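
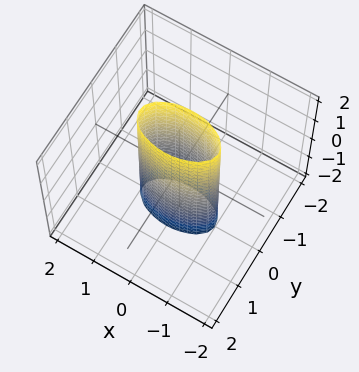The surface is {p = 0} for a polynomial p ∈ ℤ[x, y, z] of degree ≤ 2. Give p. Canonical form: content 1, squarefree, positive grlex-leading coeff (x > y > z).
First, the degree is 2 — constant cross-section along one axis; a quadric.
Then, symmetries: it's symmetric under y → −y, forcing even powers of y; mirror symmetry x ↦ −x ⇒ only even powers of x; mirror symmetry z ↦ −z ⇒ only even powers of z.
Next, checking where it meets the axes: among the integer gridlines, it crosses the x-axis at x ∈ {-1, 1}; the surface avoids every integer z-axis point in the box.
Finally, together with the visible shape, these determine p as stated.

x^2 + 3*y^2 - 1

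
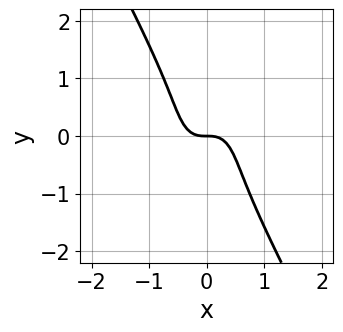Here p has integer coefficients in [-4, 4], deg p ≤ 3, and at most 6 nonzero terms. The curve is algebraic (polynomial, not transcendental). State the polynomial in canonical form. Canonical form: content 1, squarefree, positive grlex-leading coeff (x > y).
3*x^3 + x*y^2 + y^3 + y

(a) The degree is 3 — the shape is more complex than any degree-2 curve.
(b) Checking where it meets the axes: one x-axis crossing is at x = 0; it meets the y-axis at y = 0 (among the integer gridlines).
(c) The integer polynomial consistent with all of this is the stated p.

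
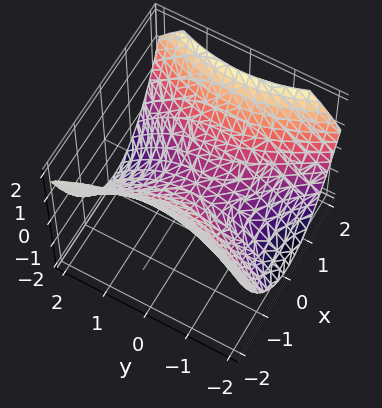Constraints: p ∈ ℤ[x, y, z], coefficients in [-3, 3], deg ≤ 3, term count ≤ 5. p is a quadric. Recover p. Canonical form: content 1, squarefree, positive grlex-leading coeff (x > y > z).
(a) Degree: a saddle surface; a quadric, so deg p = 2.
(b) Symmetries: mirror symmetry y ↦ −y ⇒ only even powers of y; it's symmetric under x → −x, forcing even powers of x.
(c) Observable constraints: one x-axis crossing is at x = 0; it meets the y-axis at y = 0 (among the integer gridlines); it meets the z-axis at z = 0 (among the integer gridlines).
(d) Together with the visible shape, these determine p as stated.

2*x^2 - y^2 - 3*z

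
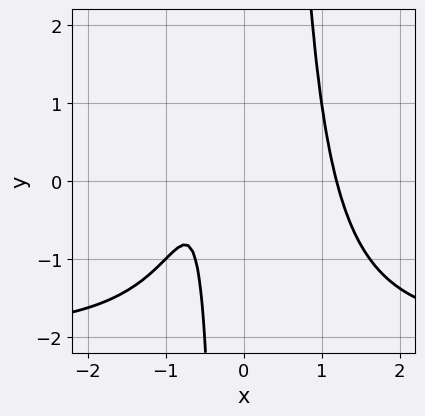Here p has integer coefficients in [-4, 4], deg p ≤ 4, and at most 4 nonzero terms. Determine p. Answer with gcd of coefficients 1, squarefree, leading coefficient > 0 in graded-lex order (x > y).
Degree: a generic line meets the curve in up to 4 points, so deg p = 4.
Reading off the gridlines: no y-intercept at any integer in the box.
Putting this together gives p.

x^3*y + 2*x^3 - 2*x - 1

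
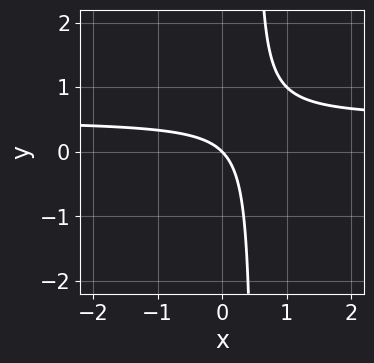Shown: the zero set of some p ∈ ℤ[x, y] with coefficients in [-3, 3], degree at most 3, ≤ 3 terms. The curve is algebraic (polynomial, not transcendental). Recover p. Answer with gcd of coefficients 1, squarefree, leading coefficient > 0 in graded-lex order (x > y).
2*x*y - x - y

1. Degree: a generic line meets the curve in up to 2 points, so deg p = 2.
2. Reading off the gridlines: it crosses the y-axis at the gridline y = 0; it meets the x-axis at x = 0 (among the integer gridlines).
3. Putting this together gives p.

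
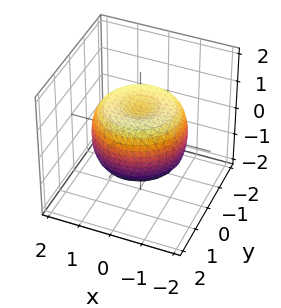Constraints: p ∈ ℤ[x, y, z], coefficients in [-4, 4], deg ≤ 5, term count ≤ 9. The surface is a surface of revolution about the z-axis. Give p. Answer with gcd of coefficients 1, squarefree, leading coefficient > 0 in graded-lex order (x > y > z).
First, the degree is 4 — the shape is more complex than any degree-3 surface.
Next, symmetries: rotational symmetry about the z-axis ⇒ p depends on x, y only through x² + y².
Then, observable constraints: a circular section at z = 0 has radius between 1 and 2.
Finally, solving for integer coefficients yields p as stated.

2*x^4 + 4*x^2*y^2 + 2*y^4 - 3*x^2 - 3*y^2 + 3*z^2 - 2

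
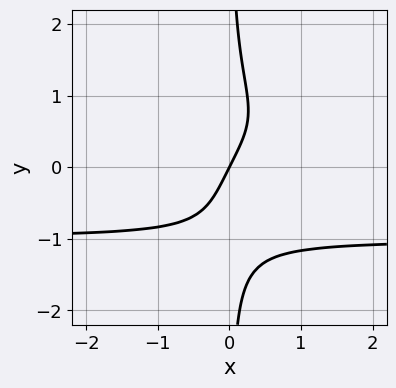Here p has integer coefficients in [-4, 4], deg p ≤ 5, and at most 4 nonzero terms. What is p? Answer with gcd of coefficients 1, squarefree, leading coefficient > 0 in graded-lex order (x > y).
First, the degree is 4 — a generic line meets the curve in up to 4 points.
Then, from the visible intercepts: it meets the x-axis at x = 0 (among the integer gridlines); it crosses the y-axis at the gridline y = 0.
Finally, solving for integer coefficients yields p as stated.

2*x*y^3 + 2*x - y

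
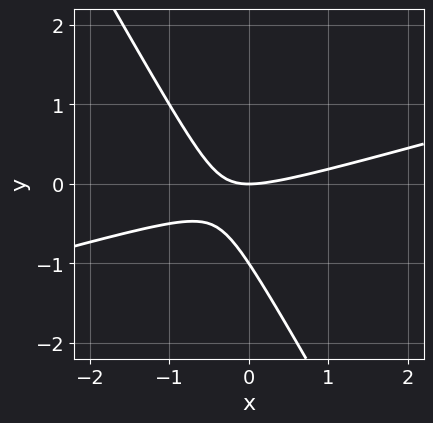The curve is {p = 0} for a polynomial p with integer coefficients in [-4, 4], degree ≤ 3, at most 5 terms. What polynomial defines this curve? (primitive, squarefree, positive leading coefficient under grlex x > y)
x^2 - 3*x*y - 2*y^2 - 2*y

Degree: no degree-1 curve has this shape, so deg p = 2.
Checking where it meets the axes: it meets the x-axis at x = 0 (among the integer gridlines); the y-axis gridline crossings are at y ∈ {-1, 0}.
The integer polynomial consistent with all of this is the stated p.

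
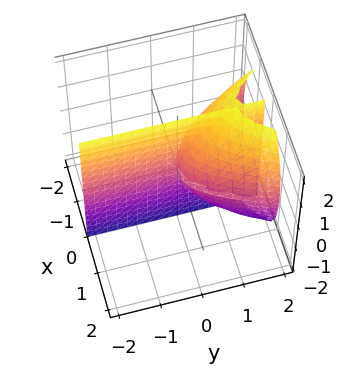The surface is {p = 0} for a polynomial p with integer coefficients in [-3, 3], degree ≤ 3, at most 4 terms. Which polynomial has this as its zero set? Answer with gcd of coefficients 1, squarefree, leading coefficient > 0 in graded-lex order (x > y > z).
(a) I count 2 distinct pieces. They look like related sheets of one shape, so recover p as a whole.
(b) Degree: the shape is more complex than any degree-2 surface, so deg p = 3.
(c) From the visible intercepts: one x-axis crossing is at x = 0; the visible y-axis segment lies entirely on the surface; the visible z-axis segment lies entirely on the surface.
(d) These observations pin down the coefficients.

3*x^3 + x*z^2 - 3*x*y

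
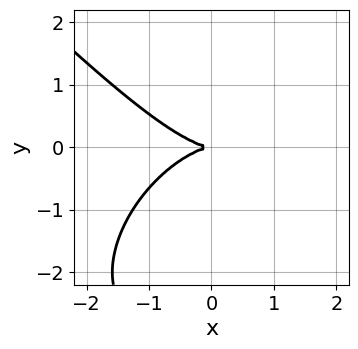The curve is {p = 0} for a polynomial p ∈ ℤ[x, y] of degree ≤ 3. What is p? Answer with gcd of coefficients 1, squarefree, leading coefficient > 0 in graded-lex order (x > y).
Degree: no degree-2 curve has this shape, so deg p = 3.
Reading off the gridlines: it crosses the y-axis at the gridline y = 0; one x-axis crossing is at x = 0.
Together with the visible shape, these determine p as stated.

x^3 + y^3 + 3*y^2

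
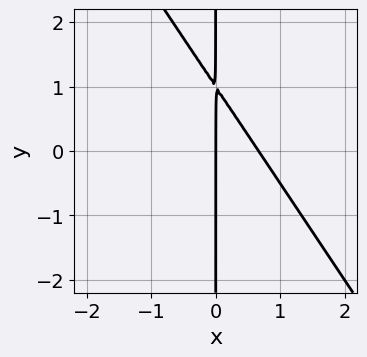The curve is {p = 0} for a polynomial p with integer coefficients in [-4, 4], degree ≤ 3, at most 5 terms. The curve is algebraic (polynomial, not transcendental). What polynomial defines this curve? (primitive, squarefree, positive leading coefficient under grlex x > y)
3*x^2 + 2*x*y - 2*x

The degree is 2 — the shape is more complex than any degree-1 curve.
From the visible intercepts: it crosses the x-axis at the gridline x = 0; every point of the y-axis in the box is on the curve.
The integer polynomial consistent with all of this is the stated p.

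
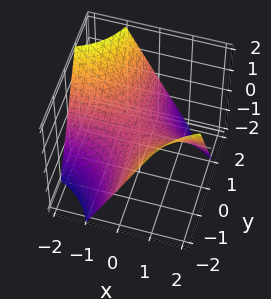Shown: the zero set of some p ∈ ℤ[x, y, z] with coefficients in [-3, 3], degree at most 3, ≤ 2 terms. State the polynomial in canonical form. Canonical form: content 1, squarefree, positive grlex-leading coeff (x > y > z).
1. deg p = 2.
2. From the visible intercepts: every point of the x-axis in the box is on the surface; one z-axis crossing is at z = 0.
3. These observations pin down the coefficients.

x*y + z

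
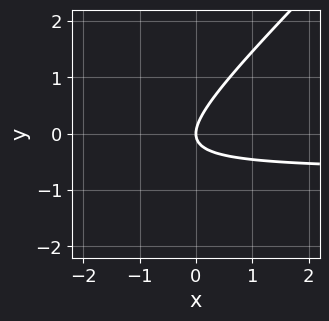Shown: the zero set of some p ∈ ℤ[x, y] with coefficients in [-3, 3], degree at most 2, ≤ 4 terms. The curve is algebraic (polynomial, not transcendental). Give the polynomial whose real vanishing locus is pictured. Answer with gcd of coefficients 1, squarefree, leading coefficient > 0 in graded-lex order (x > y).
3*x*y - 3*y^2 + 2*x

First, the degree is 2 — the shape is more complex than any degree-1 curve.
Then, reading off the gridlines: it meets the y-axis at y = 0 (among the integer gridlines); it meets the x-axis at x = 0 (among the integer gridlines).
Finally, these observations pin down the coefficients.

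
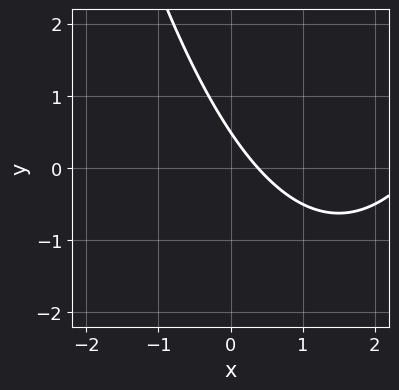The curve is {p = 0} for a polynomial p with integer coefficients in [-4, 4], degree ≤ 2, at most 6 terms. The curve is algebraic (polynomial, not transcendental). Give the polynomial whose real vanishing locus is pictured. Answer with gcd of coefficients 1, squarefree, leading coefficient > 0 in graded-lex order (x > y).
x^2 - 3*x - 2*y + 1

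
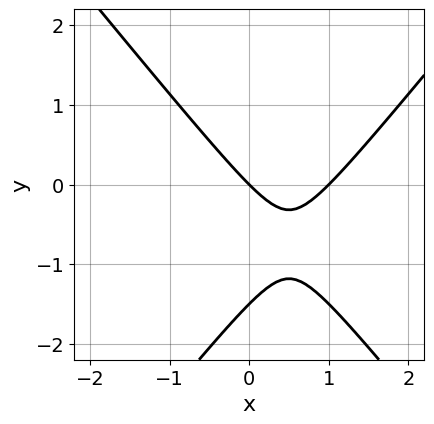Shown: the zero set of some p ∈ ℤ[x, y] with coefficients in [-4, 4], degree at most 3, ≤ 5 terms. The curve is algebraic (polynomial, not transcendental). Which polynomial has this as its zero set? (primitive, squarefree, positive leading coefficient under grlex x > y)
3*x^2 - 2*y^2 - 3*x - 3*y

First, degree: a generic line meets the curve in up to 2 points, so deg p = 2.
Then, against the integer gridlines: among the integer gridlines, it crosses the x-axis at x ∈ {0, 1}; it meets the y-axis at y = 0 (among the integer gridlines).
Finally, together with the visible shape, these determine p as stated.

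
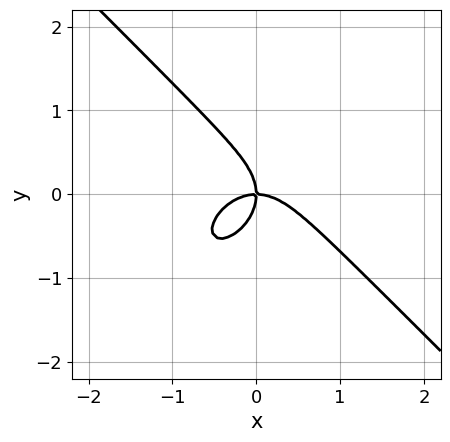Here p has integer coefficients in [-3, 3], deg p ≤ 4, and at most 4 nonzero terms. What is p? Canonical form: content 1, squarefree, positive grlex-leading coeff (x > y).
(a) deg p = 3.
(b) Observable constraints: it meets the x-axis at x = 0 (among the integer gridlines); it meets the y-axis at y = 0 (among the integer gridlines).
(c) Together with the visible shape, these determine p as stated.

x^3 + y^3 + x*y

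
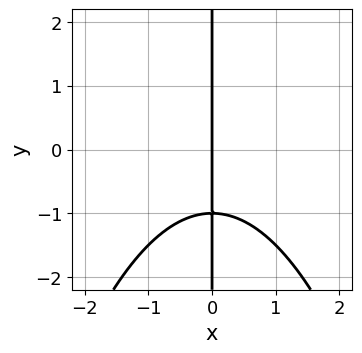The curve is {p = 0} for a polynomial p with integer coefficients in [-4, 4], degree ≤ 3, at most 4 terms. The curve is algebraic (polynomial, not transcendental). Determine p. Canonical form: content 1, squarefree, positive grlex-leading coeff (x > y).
The degree is 3 — a generic line meets the curve in up to 3 points.
From the visible intercepts: the visible y-axis segment lies entirely on the curve; one x-axis crossing is at x = 0.
Solving for integer coefficients yields p as stated.

x^3 + 2*x*y + 2*x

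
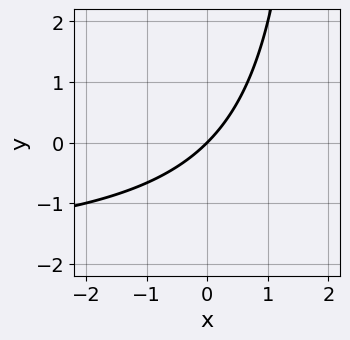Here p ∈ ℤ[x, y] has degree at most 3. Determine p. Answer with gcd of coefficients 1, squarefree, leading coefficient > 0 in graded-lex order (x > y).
1. The degree is 2 — no degree-1 curve has this shape.
2. Checking where it meets the axes: it crosses the x-axis at the gridline x = 0; it crosses the y-axis at the gridline y = 0.
3. Matching integer coefficients to the picture gives p.

x*y + 2*x - 2*y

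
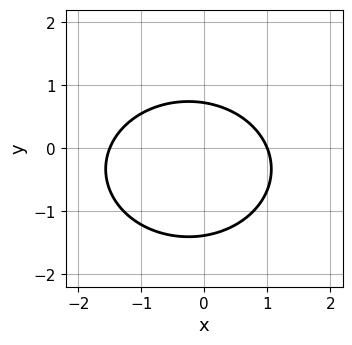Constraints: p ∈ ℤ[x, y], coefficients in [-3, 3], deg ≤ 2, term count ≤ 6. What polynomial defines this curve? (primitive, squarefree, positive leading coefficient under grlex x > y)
2*x^2 + 3*y^2 + x + 2*y - 3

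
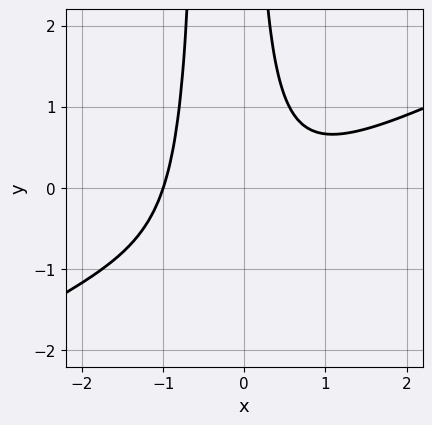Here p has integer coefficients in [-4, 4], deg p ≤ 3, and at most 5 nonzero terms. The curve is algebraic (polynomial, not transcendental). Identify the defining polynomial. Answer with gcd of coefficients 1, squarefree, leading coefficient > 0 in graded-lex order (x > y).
x^3 - 2*x^2*y - x*y + 1

First, degree: the shape is more complex than any degree-2 curve, so deg p = 3.
Next, observable constraints: the curve avoids every integer y-axis point in the box; it crosses the x-axis at the gridline x = -1.
Finally, matching integer coefficients to the picture gives p.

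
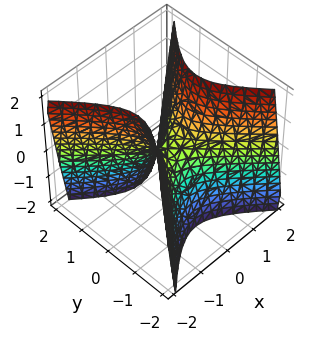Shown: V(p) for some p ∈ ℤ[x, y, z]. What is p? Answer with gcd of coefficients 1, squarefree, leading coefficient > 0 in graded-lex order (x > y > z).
deg p = 2. A saddle surface; a quadric.
Symmetries: it's symmetric under y → −y, forcing even powers of y; mirror symmetry x ↦ −x ⇒ only even powers of x.
From the visible intercepts: it meets the z-axis at z = 0 (among the integer gridlines); it meets the y-axis at y = 0 (among the integer gridlines).
Assembling these constraints gives the stated polynomial.

2*x^2 - 2*y^2 - z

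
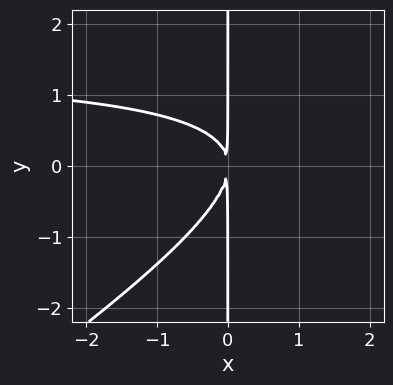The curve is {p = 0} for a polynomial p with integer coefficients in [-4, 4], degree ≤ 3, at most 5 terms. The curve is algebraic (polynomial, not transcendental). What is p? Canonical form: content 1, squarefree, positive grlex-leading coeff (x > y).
1. deg p = 3. The shape is more complex than any degree-2 curve.
2. Observable constraints: the visible y-axis segment lies entirely on the curve.
3. Solving for integer coefficients yields p as stated.

2*x^2*y - 3*x*y^2 - 3*x^2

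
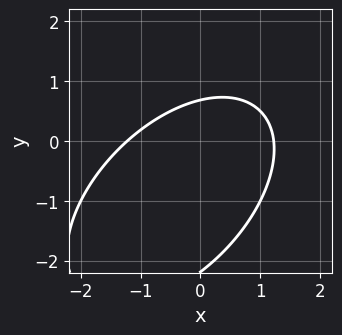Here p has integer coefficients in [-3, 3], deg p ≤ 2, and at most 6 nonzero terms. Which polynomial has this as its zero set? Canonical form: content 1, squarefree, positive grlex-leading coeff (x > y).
(a) deg p = 2. The shape is more complex than any degree-1 curve.
(b) The integer polynomial consistent with all of this is the stated p.

2*x^2 - 2*x*y + 2*y^2 + 3*y - 3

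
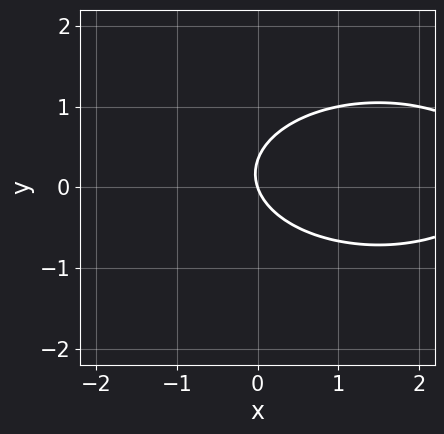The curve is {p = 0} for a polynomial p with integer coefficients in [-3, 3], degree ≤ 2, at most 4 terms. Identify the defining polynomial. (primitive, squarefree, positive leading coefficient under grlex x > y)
1. The degree is 2 — no degree-1 curve has this shape.
2. From the axis intercepts and sections: one y-axis crossing is at y = 0; one x-axis crossing is at x = 0.
3. The integer polynomial consistent with all of this is the stated p.

x^2 + 3*y^2 - 3*x - y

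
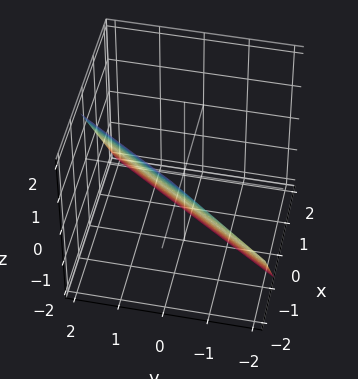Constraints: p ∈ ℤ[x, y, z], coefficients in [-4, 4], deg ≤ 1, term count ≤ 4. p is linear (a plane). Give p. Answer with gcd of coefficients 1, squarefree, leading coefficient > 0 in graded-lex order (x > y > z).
3*x - 2*y + 2*z + 2

(a) The degree is 1 — the surface is flat (a plane).
(b) From the visible intercepts: it meets the y-axis at y = 1 (among the integer gridlines); it meets the z-axis at z = -1 (among the integer gridlines).
(c) Assembling these constraints gives the stated polynomial.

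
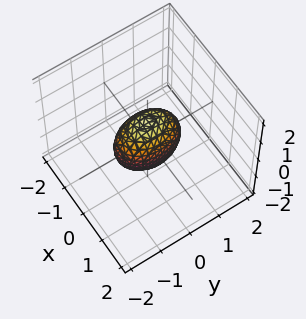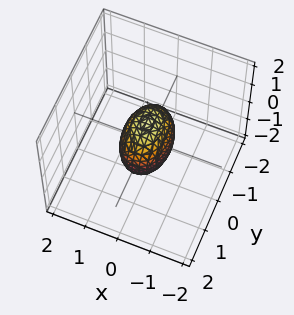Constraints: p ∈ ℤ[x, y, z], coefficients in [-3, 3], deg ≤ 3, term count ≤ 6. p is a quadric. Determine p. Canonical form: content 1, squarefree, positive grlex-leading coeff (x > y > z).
First, deg p = 2.
Next, symmetries: it's symmetric under x → −x, forcing even powers of x; it's symmetric under y → −y, forcing even powers of y; mirror symmetry z ↦ −z ⇒ only even powers of z.
Next, observable constraints: the y-axis gridline crossings are at y ∈ {-1, 1}; the z-axis gridline crossings are at z ∈ {-1, 1}.
Finally, assembling these constraints gives the stated polynomial.

2*x^2 + y^2 + z^2 - 1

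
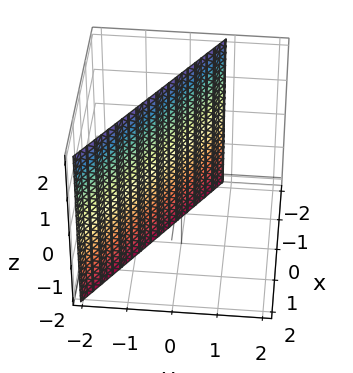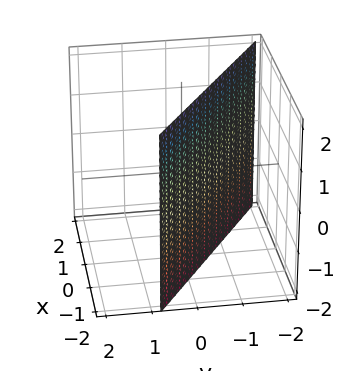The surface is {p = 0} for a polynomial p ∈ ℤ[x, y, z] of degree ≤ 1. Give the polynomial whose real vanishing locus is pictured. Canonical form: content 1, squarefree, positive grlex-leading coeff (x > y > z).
2*x + 3*y + 2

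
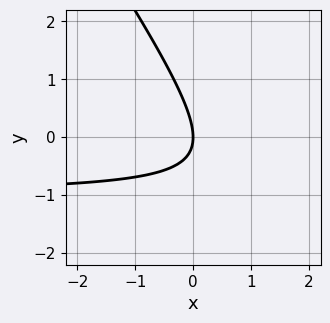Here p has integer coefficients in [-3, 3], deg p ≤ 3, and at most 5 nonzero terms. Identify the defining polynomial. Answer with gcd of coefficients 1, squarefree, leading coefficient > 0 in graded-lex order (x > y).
3*x*y + 2*y^2 + 3*x

(a) Degree: a generic line meets the curve in up to 2 points, so deg p = 2.
(b) Observable constraints: it crosses the x-axis at the gridline x = 0; it crosses the y-axis at the gridline y = 0.
(c) Solving for integer coefficients yields p as stated.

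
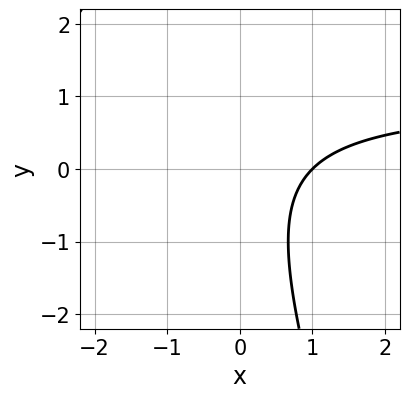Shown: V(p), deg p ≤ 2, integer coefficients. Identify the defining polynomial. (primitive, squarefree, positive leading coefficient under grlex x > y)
3*x*y + y^2 - 3*x + 3

Degree: no degree-1 curve has this shape, so deg p = 2.
Against the integer gridlines: it meets the x-axis at x = 1 (among the integer gridlines); no y-intercept at any integer in the box.
Putting this together gives p.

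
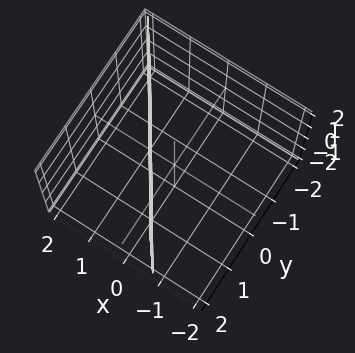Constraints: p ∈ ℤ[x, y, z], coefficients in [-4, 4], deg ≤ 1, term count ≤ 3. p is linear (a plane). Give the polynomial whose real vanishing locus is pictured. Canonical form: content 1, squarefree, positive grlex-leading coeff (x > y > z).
1. Degree: every cross-section is a straight line — this is a plane, so deg p = 1.
2. Observable constraints: it meets the y-axis at y = 1 (among the integer gridlines); no z-intercept at any integer in the box.
3. Solving for integer coefficients yields p as stated.

3*x + 2*y - 2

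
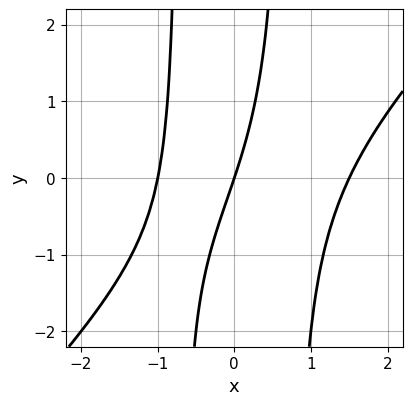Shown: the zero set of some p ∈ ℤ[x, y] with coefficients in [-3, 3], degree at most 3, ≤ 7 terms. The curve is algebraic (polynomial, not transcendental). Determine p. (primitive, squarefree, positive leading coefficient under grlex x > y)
The degree is 3 — no degree-2 curve has this shape.
From the axis intercepts and sections: it crosses the y-axis at the gridline y = 0; among the integer gridlines, it crosses the x-axis at x ∈ {-1, 0}.
The integer polynomial consistent with all of this is the stated p.

2*x^3 - 2*x^2*y - x^2 - 3*x + y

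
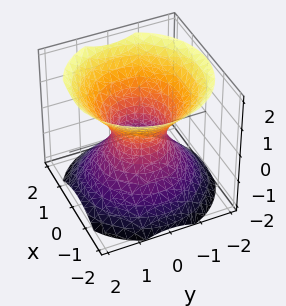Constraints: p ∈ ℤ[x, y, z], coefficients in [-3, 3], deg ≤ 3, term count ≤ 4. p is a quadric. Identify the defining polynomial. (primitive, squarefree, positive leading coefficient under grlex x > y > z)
(a) deg p = 2. An hourglass — one-sheet hyperboloid; a quadric.
(b) Symmetries: the z ↦ −z reflection is a symmetry, so z appears only in even powers; rotational symmetry about the z-axis ⇒ p depends on x, y only through x² + y².
(c) Against the integer gridlines: it misses every integer gridline on the z-axis; a circular section at z = 0 has radius between 0 and 1.
(d) Solving for integer coefficients yields p as stated.

3*x^2 + 3*y^2 - 3*z^2 - 2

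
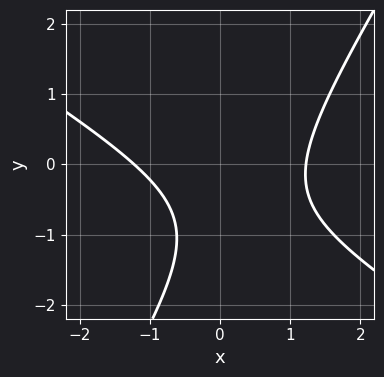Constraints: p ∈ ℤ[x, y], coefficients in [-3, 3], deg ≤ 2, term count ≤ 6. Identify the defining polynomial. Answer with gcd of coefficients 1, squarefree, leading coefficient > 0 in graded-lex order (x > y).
2*x^2 + 2*x*y - 2*y^2 - 3*y - 3

1. deg p = 2. The shape is more complex than any degree-1 curve.
2. Reading off the gridlines: it misses every integer gridline on the y-axis.
3. Together with the visible shape, these determine p as stated.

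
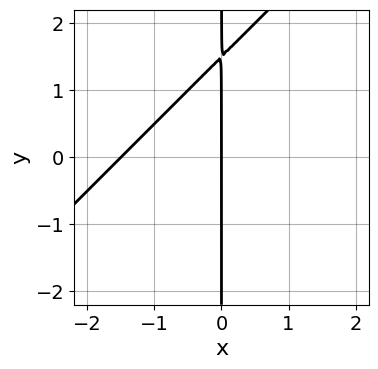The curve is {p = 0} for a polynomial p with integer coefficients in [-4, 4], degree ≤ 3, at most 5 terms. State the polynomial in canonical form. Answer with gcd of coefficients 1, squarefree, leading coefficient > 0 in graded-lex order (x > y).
2*x^2 - 2*x*y + 3*x

(a) deg p = 2. The shape is more complex than any degree-1 curve.
(b) Reading off the gridlines: it crosses the x-axis at the gridline x = 0; every point of the y-axis in the box is on the curve.
(c) Matching integer coefficients to the picture gives p.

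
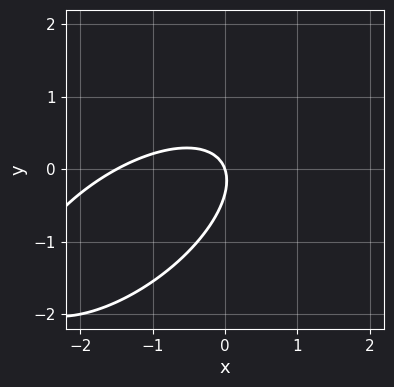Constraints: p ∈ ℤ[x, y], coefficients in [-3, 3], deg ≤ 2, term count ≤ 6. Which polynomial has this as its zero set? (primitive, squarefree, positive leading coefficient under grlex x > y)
deg p = 2. No degree-1 curve has this shape.
Reading off the gridlines: it meets the y-axis at y = 0 (among the integer gridlines); it crosses the x-axis at the gridline x = 0.
Matching integer coefficients to the picture gives p.

2*x^2 - 3*x*y + 3*y^2 + 3*x + y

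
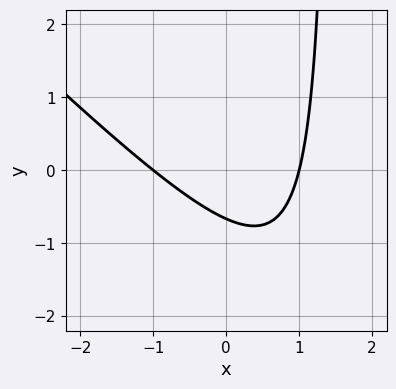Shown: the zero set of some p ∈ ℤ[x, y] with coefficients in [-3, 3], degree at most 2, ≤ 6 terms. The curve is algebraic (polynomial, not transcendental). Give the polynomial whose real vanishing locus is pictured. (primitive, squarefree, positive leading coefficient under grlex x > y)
(a) The degree is 2 — no degree-1 curve has this shape.
(b) From the visible intercepts: among the integer gridlines, it crosses the x-axis at x ∈ {-1, 1}.
(c) Matching integer coefficients to the picture gives p.

2*x^2 + 2*x*y - 3*y - 2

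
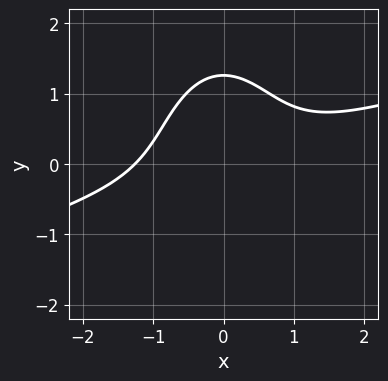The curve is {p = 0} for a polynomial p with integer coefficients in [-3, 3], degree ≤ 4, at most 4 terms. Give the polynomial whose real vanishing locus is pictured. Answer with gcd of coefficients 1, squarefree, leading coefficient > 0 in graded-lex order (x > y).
deg p = 3. A generic line meets the curve in up to 3 points.
The integer polynomial consistent with all of this is the stated p.

x^3 - 3*x^2*y - y^3 + 2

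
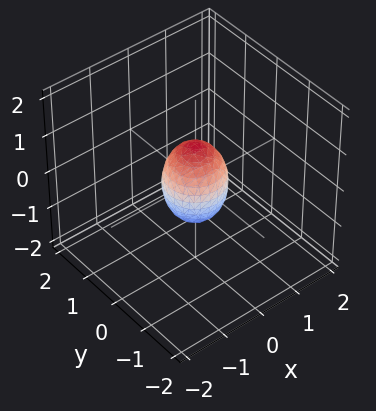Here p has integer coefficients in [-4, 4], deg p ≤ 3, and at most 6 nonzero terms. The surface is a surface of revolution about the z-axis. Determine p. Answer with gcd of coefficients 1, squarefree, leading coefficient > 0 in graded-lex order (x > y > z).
First, the degree is 2 — the shape is more complex than any degree-1 surface.
Then, symmetries: the z-axis is an axis of rotation, so x and y enter only as x² + y².
Next, against the integer gridlines: among the integer gridlines, it crosses the z-axis at z ∈ {-1, 1}; a circular section at z = 0 has radius between 0 and 1.
Finally, fitting integer coefficients to these (and the overall shape) gives p.

2*x^2 + 2*y^2 + z^2 - 1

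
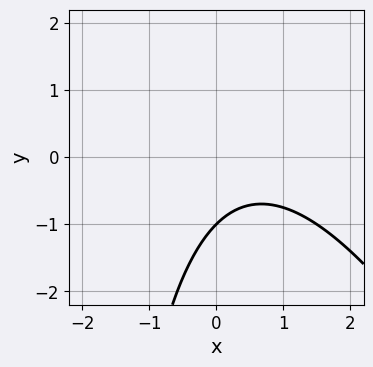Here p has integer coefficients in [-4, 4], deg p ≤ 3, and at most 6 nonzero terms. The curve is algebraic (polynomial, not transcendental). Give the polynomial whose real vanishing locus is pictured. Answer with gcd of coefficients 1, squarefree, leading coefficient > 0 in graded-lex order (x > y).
2*x^2 + x*y - 2*x + 3*y + 3

1. The degree is 2 — no degree-1 curve has this shape.
2. Checking where it meets the axes: it meets the y-axis at y = -1 (among the integer gridlines); no x-intercept at any integer in the box.
3. Solving for integer coefficients yields p as stated.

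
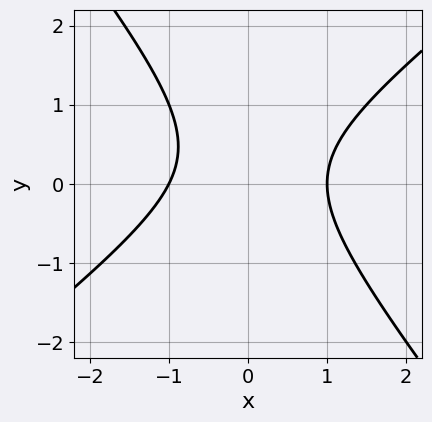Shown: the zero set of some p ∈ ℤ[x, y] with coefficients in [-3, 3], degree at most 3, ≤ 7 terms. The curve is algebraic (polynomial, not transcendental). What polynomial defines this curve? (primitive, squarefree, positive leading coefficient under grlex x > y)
First, degree: no degree-1 curve has this shape, so deg p = 2.
Then, from the axis intercepts and sections: no y-intercept at any integer in the box; the x-axis gridline crossings are at x ∈ {-1, 1}.
Finally, together with the visible shape, these determine p as stated.

2*x^2 - x*y - 2*y^2 + y - 2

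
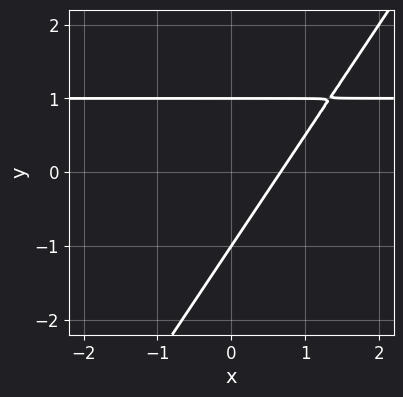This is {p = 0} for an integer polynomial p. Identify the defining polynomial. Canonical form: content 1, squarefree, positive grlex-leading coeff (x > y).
3*x*y - 2*y^2 - 3*x + 2

(a) The degree is 2 — no degree-1 curve has this shape.
(b) Checking where it meets the axes: the y-axis gridline crossings are at y ∈ {-1, 1}.
(c) Solving for integer coefficients yields p as stated.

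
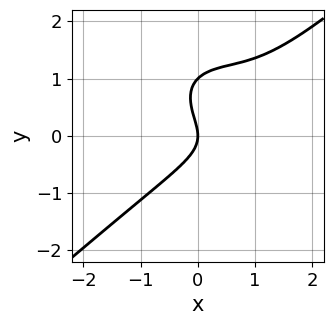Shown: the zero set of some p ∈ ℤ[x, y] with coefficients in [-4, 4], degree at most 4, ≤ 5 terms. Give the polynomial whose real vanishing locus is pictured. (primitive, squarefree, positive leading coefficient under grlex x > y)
2*x^3 - 3*y^3 - 3*x^2 + 3*y^2 + 3*x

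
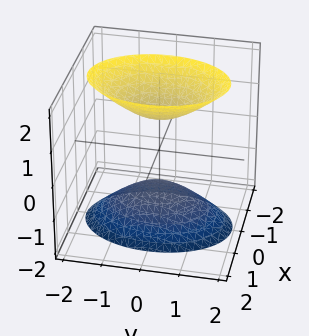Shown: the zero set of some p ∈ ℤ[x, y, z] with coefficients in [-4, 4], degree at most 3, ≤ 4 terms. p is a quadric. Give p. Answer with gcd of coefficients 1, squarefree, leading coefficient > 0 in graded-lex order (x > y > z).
2*x^2 + y^2 - z^2 + 1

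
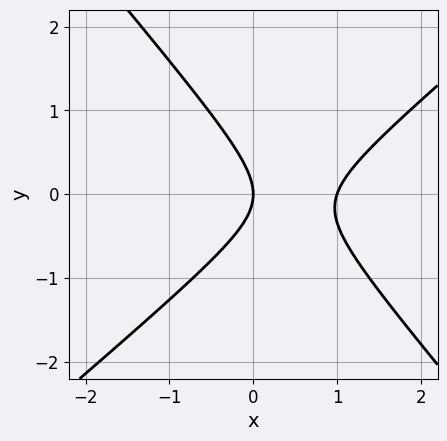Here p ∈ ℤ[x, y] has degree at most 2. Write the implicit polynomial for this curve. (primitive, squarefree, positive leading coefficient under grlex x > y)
3*x^2 - x*y - 3*y^2 - 3*x

Degree: a generic line meets the curve in up to 2 points, so deg p = 2.
From the visible intercepts: among the integer gridlines, it crosses the x-axis at x ∈ {0, 1}; one y-axis crossing is at y = 0.
The integer polynomial consistent with all of this is the stated p.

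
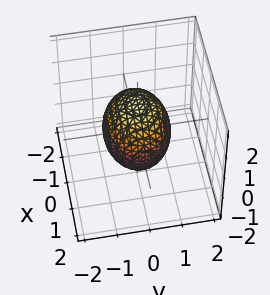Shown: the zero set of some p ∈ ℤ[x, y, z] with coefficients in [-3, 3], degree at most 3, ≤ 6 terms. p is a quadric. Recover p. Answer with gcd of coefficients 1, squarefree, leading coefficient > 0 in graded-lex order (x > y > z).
First, the degree is 2 — a closed, bounded, convex surface; a quadric.
Then, symmetries: it's symmetric under y → −y, forcing even powers of y; the x ↦ −x reflection is a symmetry, so x appears only in even powers; mirror symmetry z ↦ −z ⇒ only even powers of z.
Then, from the axis intercepts and sections: among the integer gridlines, it crosses the y-axis at y ∈ {-1, 1}.
Finally, matching integer coefficients to the picture gives p.

2*x^2 + 3*y^2 + 2*z^2 - 3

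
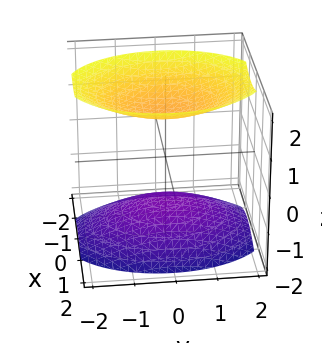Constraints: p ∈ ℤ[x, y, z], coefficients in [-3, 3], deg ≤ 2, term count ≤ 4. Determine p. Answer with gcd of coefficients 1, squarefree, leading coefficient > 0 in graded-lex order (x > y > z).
2*x^2 + y^2 - 2*z^2 + 3

(a) There are 2 components. They look like related sheets of one shape, so recover p as a whole.
(b) The degree is 2 — two sheets facing apart; a quadric.
(c) Symmetries: the x ↦ −x reflection is a symmetry, so x appears only in even powers; mirror symmetry z ↦ −z ⇒ only even powers of z; mirror symmetry y ↦ −y ⇒ only even powers of y.
(d) Against the integer gridlines: it misses every integer gridline on the y-axis; the surface avoids every integer x-axis point in the box.
(e) Assembling these constraints gives the stated polynomial.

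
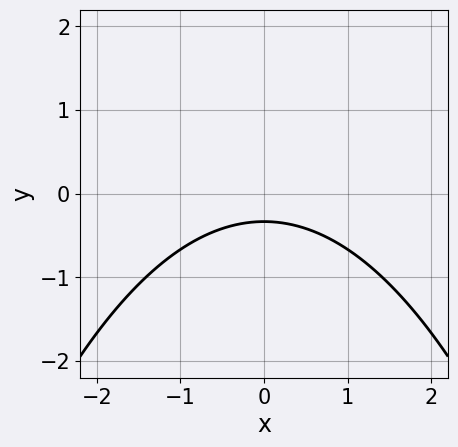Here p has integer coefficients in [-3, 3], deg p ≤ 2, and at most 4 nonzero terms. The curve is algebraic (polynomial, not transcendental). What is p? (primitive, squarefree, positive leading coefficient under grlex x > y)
First, degree: a generic line meets the curve in up to 2 points, so deg p = 2.
Then, symmetries: the x ↦ −x reflection is a symmetry, so x appears only in even powers.
Then, observable constraints: it misses every integer gridline on the x-axis.
Finally, solving for integer coefficients yields p as stated.

x^2 + 3*y + 1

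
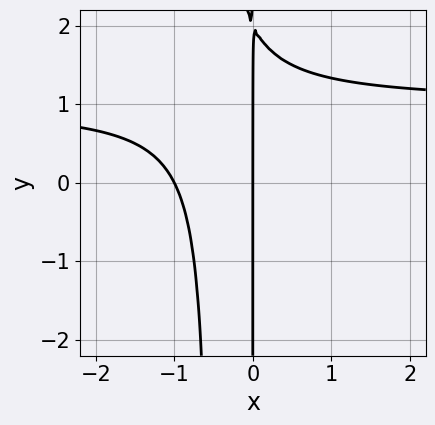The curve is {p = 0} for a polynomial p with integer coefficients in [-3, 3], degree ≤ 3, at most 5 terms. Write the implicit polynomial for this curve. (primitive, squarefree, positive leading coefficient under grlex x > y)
First, degree: no degree-2 curve has this shape, so deg p = 3.
Then, reading off the gridlines: every point of the y-axis in the box is on the curve; the x-axis gridline crossings are at x ∈ {-1, 0}.
Finally, the integer polynomial consistent with all of this is the stated p.

2*x^2*y - 2*x^2 + x*y - 2*x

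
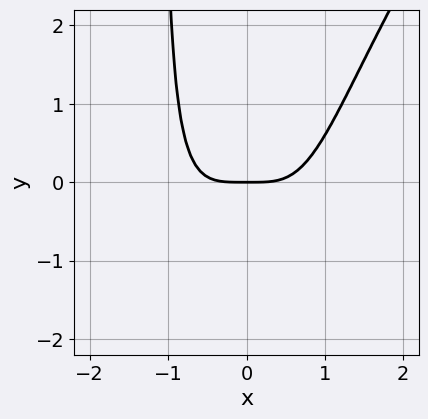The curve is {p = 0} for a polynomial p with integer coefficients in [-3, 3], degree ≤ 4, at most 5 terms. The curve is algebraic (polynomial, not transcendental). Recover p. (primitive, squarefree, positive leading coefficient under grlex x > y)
3*x^4 - 2*x^3*y - 3*y

First, the degree is 4 — no degree-3 curve has this shape.
Next, against the integer gridlines: it meets the x-axis at x = 0 (among the integer gridlines); it meets the y-axis at y = 0 (among the integer gridlines).
Finally, solving for integer coefficients yields p as stated.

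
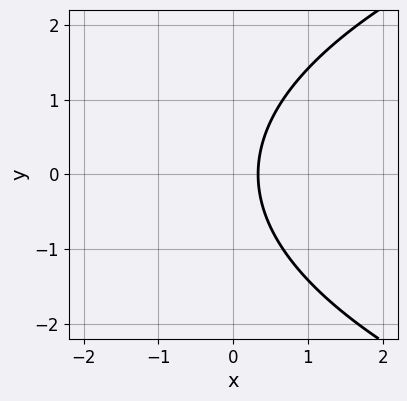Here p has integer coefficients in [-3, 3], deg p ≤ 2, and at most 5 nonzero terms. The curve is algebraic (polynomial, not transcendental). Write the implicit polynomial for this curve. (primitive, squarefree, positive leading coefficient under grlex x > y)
First, the degree is 2 — a generic line meets the curve in up to 2 points.
Then, symmetries: it's symmetric under y → −y, forcing even powers of y.
Next, from the axis intercepts and sections: the curve avoids every integer y-axis point in the box.
Finally, putting this together gives p.

y^2 - 3*x + 1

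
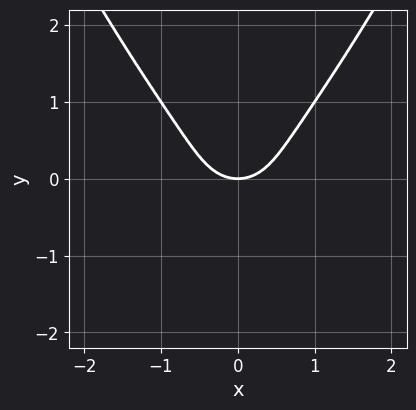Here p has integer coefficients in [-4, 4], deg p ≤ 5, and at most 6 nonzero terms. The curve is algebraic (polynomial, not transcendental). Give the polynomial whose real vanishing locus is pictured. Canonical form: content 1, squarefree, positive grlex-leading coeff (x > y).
x^4 - y^3 + x^2 - y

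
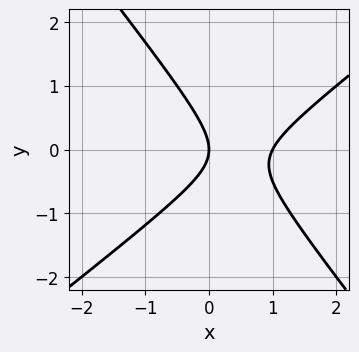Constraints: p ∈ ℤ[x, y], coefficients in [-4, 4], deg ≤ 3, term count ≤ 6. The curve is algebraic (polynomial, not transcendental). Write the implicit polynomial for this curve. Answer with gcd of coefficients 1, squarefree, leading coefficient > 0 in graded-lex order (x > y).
(a) Degree: a generic line meets the curve in up to 2 points, so deg p = 2.
(b) Checking where it meets the axes: one y-axis crossing is at y = 0; the x-axis gridline crossings are at x ∈ {0, 1}.
(c) Matching integer coefficients to the picture gives p.

2*x^2 - x*y - 2*y^2 - 2*x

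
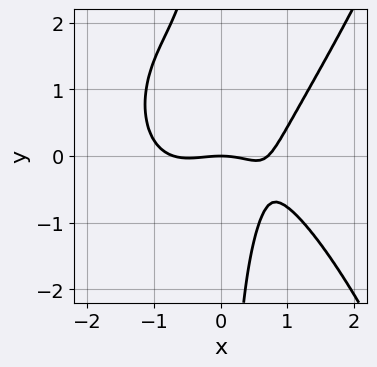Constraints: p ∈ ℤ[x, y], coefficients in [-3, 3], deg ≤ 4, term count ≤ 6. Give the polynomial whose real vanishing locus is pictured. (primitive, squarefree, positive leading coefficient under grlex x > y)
First, degree: the shape is more complex than any degree-3 curve, so deg p = 4.
Next, from the axis intercepts and sections: it meets the x-axis at x = 0 (among the integer gridlines); one y-axis crossing is at y = 0.
Finally, these observations pin down the coefficients.

2*x^4 - 3*x*y^2 - x^2 + 2*x*y - 3*y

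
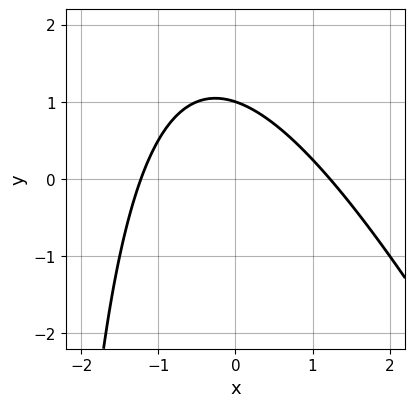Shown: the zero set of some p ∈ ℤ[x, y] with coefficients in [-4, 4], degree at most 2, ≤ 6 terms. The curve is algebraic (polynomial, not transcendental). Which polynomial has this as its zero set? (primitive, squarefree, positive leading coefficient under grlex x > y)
2*x^2 + x*y + 3*y - 3

(a) Degree: a generic line meets the curve in up to 2 points, so deg p = 2.
(b) From the visible intercepts: one y-axis crossing is at y = 1.
(c) The integer polynomial consistent with all of this is the stated p.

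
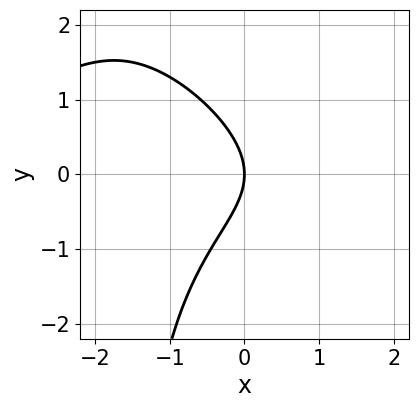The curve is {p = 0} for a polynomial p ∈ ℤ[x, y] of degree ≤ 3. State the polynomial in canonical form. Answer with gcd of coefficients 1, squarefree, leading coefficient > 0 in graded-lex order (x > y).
x^2*y + x*y^2 + 2*y^2 + 3*x

The degree is 3 — no degree-2 curve has this shape.
Checking where it meets the axes: it crosses the y-axis at the gridline y = 0; one x-axis crossing is at x = 0.
Together with the visible shape, these determine p as stated.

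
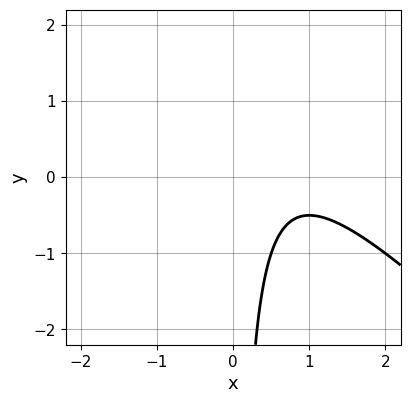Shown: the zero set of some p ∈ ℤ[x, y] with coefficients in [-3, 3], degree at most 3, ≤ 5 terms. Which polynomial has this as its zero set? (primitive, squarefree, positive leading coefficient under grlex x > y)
2*x^2 + 2*x*y - 3*x + 2

First, degree: no degree-1 curve has this shape, so deg p = 2.
Next, reading off the gridlines: it misses every integer gridline on the x-axis; no y-intercept at any integer in the box.
Finally, together with the visible shape, these determine p as stated.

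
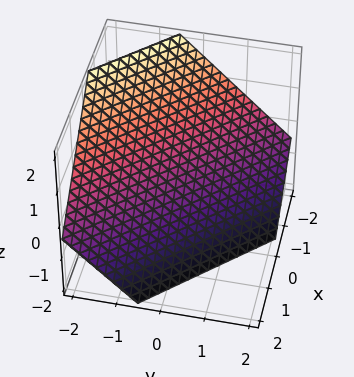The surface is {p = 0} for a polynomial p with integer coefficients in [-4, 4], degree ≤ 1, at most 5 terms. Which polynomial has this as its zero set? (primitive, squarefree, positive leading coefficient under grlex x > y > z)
(a) The degree is 1 — the surface is flat (a plane).
(b) Matching integer coefficients to the picture gives p.

3*x + 3*y + 3*z + 2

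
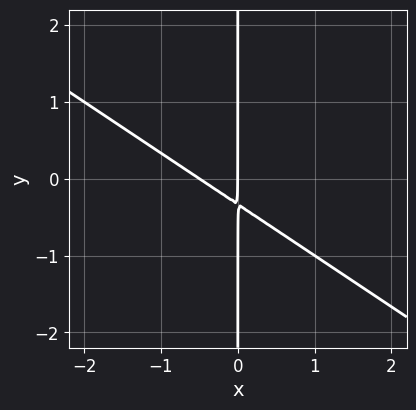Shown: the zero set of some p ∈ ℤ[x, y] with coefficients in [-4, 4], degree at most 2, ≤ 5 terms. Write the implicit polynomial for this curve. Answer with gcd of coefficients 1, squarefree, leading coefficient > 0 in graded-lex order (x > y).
(a) Degree: a generic line meets the curve in up to 2 points, so deg p = 2.
(b) Against the integer gridlines: the visible y-axis segment lies entirely on the curve; it crosses the x-axis at the gridline x = 0.
(c) Putting this together gives p.

2*x^2 + 3*x*y + x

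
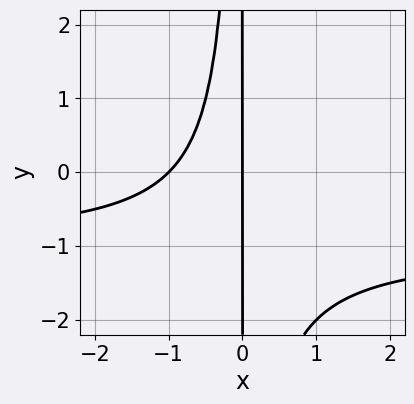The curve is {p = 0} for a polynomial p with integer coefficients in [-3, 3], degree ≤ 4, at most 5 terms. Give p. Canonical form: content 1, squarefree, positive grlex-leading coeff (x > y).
x^2*y + x^2 + x

1. deg p = 3. No degree-2 curve has this shape.
2. Against the integer gridlines: the x-axis gridline crossings are at x ∈ {-1, 0}; every point of the y-axis in the box is on the curve.
3. Solving for integer coefficients yields p as stated.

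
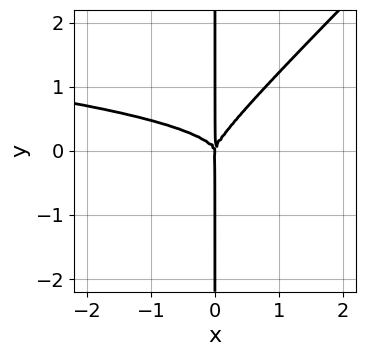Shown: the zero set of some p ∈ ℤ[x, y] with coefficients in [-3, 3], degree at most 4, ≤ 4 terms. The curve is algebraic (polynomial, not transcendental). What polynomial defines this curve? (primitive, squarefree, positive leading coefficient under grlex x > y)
3*x^2*y^2 - 3*x*y^3 + x^3

1. Degree: a generic line meets the curve in up to 4 points, so deg p = 4.
2. Checking where it meets the axes: the visible y-axis segment lies entirely on the curve; it crosses the x-axis at the gridline x = 0.
3. Putting this together gives p.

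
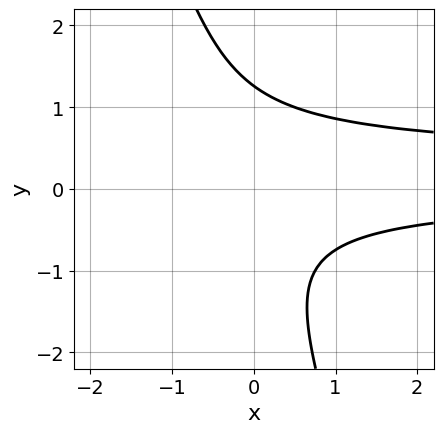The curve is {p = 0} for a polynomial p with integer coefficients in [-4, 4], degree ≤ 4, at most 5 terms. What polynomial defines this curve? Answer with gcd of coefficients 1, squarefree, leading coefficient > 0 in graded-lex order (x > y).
1. Degree: the shape is more complex than any degree-2 curve, so deg p = 3.
2. Against the integer gridlines: it misses every integer gridline on the x-axis.
3. Assembling these constraints gives the stated polynomial.

3*x*y^2 + y^3 - x*y - 2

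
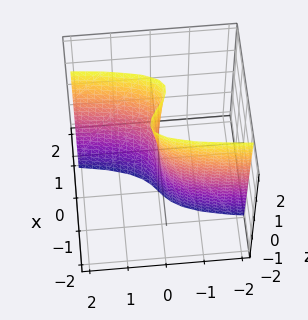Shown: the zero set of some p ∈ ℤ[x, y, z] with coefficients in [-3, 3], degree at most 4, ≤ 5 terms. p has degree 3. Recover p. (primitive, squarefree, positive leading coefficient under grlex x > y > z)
(a) deg p = 3.
(b) Reading off the gridlines: it crosses the y-axis at the gridline y = 0; every point of the z-axis in the box is on the surface.
(c) Matching integer coefficients to the picture gives p.

3*x^3 + x^2*y - x*z - 3*y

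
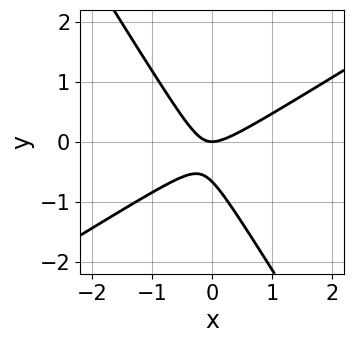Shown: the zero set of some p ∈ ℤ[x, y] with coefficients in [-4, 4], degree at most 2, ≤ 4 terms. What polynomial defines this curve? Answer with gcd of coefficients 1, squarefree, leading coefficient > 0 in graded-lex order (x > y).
1. deg p = 2. No degree-1 curve has this shape.
2. Checking where it meets the axes: it crosses the y-axis at the gridline y = 0; one x-axis crossing is at x = 0.
3. Matching integer coefficients to the picture gives p.

3*x^2 - 3*x*y - 3*y^2 - 2*y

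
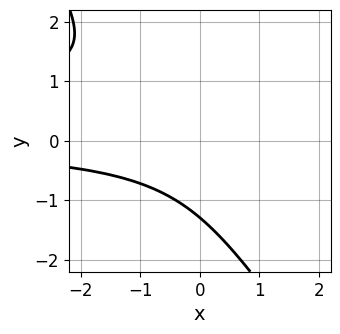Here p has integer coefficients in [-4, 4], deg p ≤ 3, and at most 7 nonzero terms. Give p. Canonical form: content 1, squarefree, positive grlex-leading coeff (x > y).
3*x*y^2 + 2*y^3 - 2*x*y - y + 3

1. deg p = 3. The shape is more complex than any degree-2 curve.
2. Observable constraints: the curve avoids every integer x-axis point in the box.
3. Together with the visible shape, these determine p as stated.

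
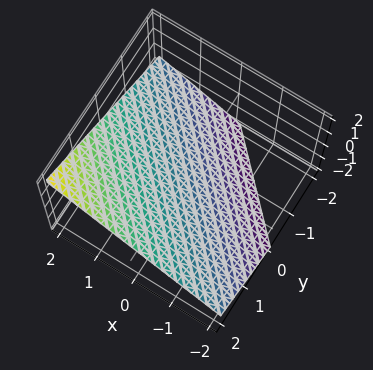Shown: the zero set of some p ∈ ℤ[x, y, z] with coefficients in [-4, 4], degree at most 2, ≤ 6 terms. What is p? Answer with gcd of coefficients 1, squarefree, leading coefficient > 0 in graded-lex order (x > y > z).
2*x + 2*y - 3*z - 2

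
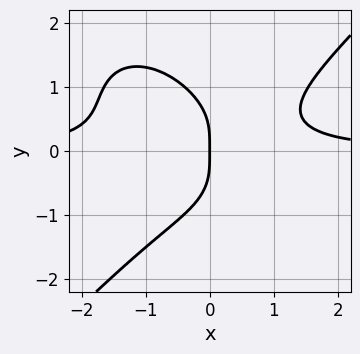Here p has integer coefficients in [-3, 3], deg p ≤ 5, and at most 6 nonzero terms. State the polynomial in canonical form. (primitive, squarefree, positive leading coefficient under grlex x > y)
1. Degree: no degree-3 curve has this shape, so deg p = 4.
2. Reading off the gridlines: it crosses the y-axis at the gridline y = 0; it meets the x-axis at x = 0 (among the integer gridlines).
3. These observations pin down the coefficients.

2*x^3*y - 2*y^4 + x^2*y - 3*x*y^2 - 2*x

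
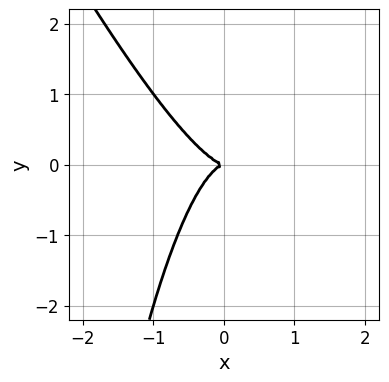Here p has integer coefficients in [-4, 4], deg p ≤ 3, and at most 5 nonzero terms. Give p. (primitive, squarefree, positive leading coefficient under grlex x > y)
2*x^3 + x^2*y + y^2

1. deg p = 3.
2. Against the integer gridlines: it crosses the x-axis at the gridline x = 0; one y-axis crossing is at y = 0.
3. Assembling these constraints gives the stated polynomial.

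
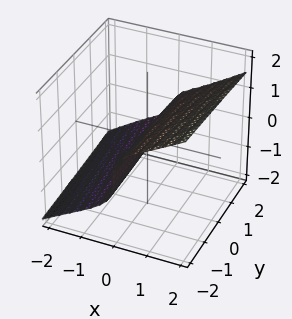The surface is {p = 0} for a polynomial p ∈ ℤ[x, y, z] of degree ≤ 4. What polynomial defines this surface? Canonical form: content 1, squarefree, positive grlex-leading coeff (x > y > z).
x^3 - 3*z^3 - x*y + 3*x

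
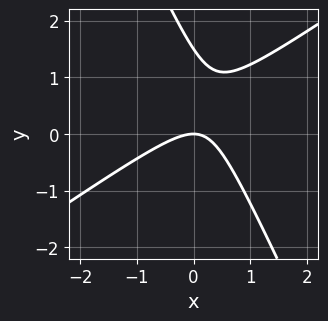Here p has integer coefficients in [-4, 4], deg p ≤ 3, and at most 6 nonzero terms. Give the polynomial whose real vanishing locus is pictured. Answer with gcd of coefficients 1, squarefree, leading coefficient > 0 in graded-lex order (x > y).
deg p = 2. The shape is more complex than any degree-1 curve.
From the axis intercepts and sections: it crosses the y-axis at the gridline y = 0; it crosses the x-axis at the gridline x = 0.
Solving for integer coefficients yields p as stated.

3*x^2 - 3*x*y - 2*y^2 + 3*y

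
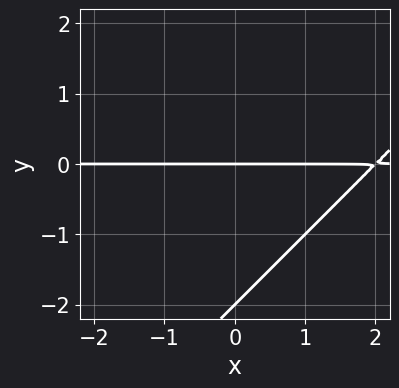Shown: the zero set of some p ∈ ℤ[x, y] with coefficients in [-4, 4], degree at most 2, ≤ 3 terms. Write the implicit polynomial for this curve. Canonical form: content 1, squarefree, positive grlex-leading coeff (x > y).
x*y - y^2 - 2*y

Degree: the shape is more complex than any degree-1 curve, so deg p = 2.
Observable constraints: among the integer gridlines, it crosses the y-axis at y ∈ {-2, 0}; the visible x-axis segment lies entirely on the curve.
Together with the visible shape, these determine p as stated.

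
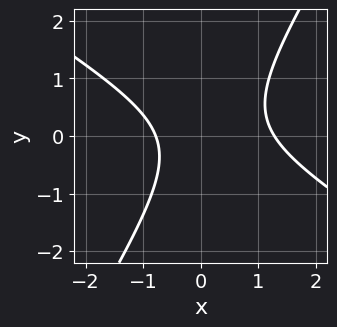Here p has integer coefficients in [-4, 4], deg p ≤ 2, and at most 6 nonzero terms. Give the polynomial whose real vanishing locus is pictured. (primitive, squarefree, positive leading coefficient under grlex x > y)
(a) Degree: the shape is more complex than any degree-1 curve, so deg p = 2.
(b) Against the integer gridlines: the curve avoids every integer y-axis point in the box.
(c) These observations pin down the coefficients.

2*x^2 + 2*x*y - 2*y^2 - x - 2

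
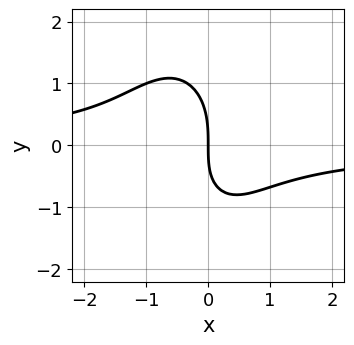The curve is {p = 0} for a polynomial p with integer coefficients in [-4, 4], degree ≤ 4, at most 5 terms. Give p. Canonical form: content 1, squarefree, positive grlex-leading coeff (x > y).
3*x^2*y + y^3 + x*y + 3*x

1. The degree is 3 — the shape is more complex than any degree-2 curve.
2. From the axis intercepts and sections: it meets the y-axis at y = 0 (among the integer gridlines); one x-axis crossing is at x = 0.
3. Fitting integer coefficients to these (and the overall shape) gives p.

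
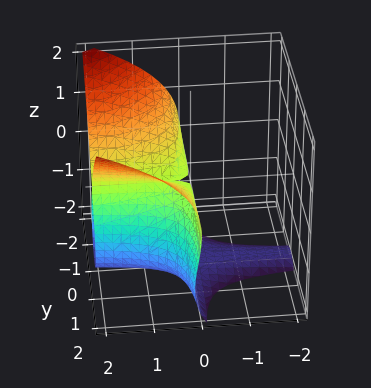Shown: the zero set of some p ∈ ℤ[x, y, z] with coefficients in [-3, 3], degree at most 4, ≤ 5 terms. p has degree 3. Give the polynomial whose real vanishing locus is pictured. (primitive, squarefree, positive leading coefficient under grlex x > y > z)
2*x*y^2 - z^3 - 2*z^2

The degree is 3 — no degree-2 surface has this shape.
Against the integer gridlines: every point of the x-axis in the box is on the surface; it crosses the z-axis at the gridline z = -2.
Fitting integer coefficients to these (and the overall shape) gives p. Check: (0, -2, 0) on the y-axis lies on the surface, and p(0, -2, 0) = 0. ✓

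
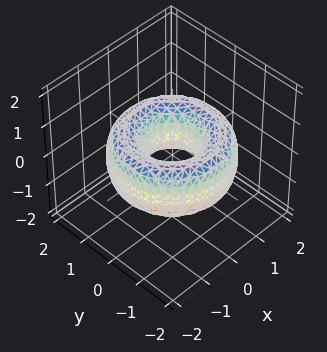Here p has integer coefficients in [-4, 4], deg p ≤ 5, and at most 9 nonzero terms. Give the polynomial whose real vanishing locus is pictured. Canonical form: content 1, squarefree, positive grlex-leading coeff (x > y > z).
First, the degree is 4 — no degree-3 surface has this shape.
Then, by symmetry, the z-axis is an axis of rotation, so x and y enter only as x² + y².
Next, from the axis intercepts and sections: a circular section at z = 0 has radius between 0 and 1; it misses every integer gridline on the z-axis.
Finally, these observations pin down the coefficients.

x^4 + 2*x^2*y^2 + y^4 - 3*x^2 - 3*y^2 + 2*z^2 + 1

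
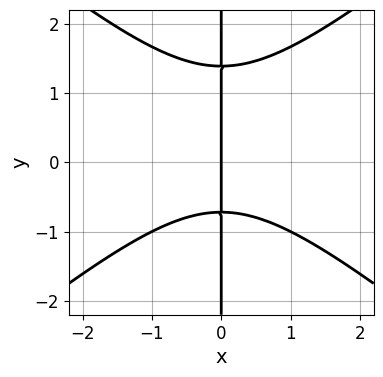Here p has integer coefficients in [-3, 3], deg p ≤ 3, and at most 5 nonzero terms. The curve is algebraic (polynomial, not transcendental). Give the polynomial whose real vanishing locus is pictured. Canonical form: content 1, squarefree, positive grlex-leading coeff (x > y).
2*x^3 - 3*x*y^2 + 2*x*y + 3*x

(a) deg p = 3. A generic line meets the curve in up to 3 points.
(b) Checking where it meets the axes: it meets the x-axis at x = 0 (among the integer gridlines); every point of the y-axis in the box is on the curve.
(c) These observations pin down the coefficients.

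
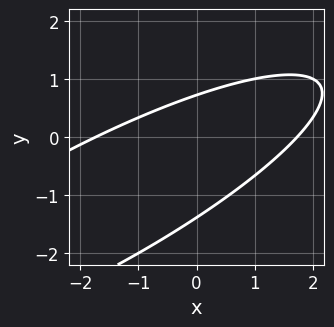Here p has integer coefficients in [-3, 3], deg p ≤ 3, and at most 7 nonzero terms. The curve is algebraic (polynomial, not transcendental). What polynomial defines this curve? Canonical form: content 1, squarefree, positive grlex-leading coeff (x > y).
x^2 - 3*x*y + 3*y^2 + 2*y - 3

First, deg p = 2. The shape is more complex than any degree-1 curve.
Finally, solving for integer coefficients yields p as stated.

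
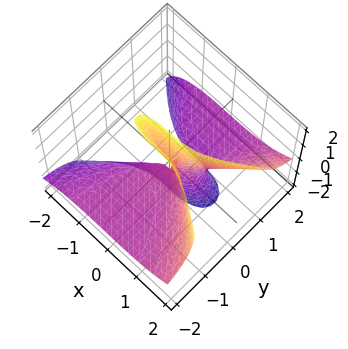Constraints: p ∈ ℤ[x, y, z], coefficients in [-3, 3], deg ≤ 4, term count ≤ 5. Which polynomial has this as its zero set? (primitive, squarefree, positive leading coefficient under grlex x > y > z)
x^3 - 3*y^2*z - y*z^2 - 2*y^2

Degree: the shape is more complex than any degree-2 surface, so deg p = 3.
Checking where it meets the axes: every point of the z-axis in the box is on the surface; it meets the y-axis at y = 0 (among the integer gridlines); it crosses the x-axis at the gridline x = 0.
Together with the visible shape, these determine p as stated.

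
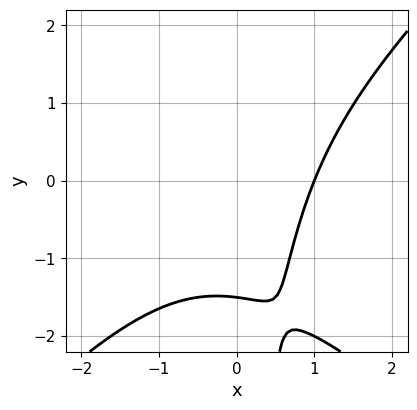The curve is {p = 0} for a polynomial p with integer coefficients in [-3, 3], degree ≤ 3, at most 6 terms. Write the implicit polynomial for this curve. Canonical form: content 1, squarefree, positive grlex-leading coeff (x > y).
x^3 - x*y^2 + 2*x - 2*y - 3

(a) deg p = 3.
(b) Observable constraints: it crosses the x-axis at the gridline x = 1.
(c) Matching integer coefficients to the picture gives p.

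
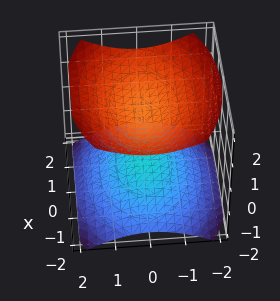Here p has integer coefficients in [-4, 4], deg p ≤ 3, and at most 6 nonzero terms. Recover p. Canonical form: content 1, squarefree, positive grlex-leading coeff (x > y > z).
1. The picture has 2 separate pieces.
2. The degree is 2 — two separate bowl-shaped sheets opening away from each other; a quadric.
3. Symmetries: the z ↦ −z reflection is a symmetry, so z appears only in even powers; the x ↦ −x reflection is a symmetry, so x appears only in even powers; the y ↦ −y reflection is a symmetry, so y appears only in even powers.
4. Observable constraints: no x-intercept at any integer in the box; the z-axis gridline crossings are at z ∈ {-1, 1}; it misses every integer gridline on the y-axis.
5. Assembling these constraints gives the stated polynomial.

x^2 + 2*y^2 - 3*z^2 + 3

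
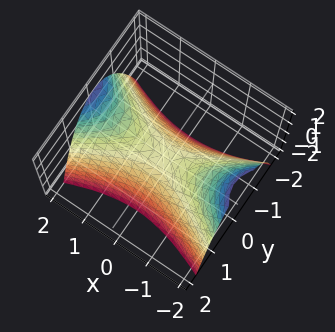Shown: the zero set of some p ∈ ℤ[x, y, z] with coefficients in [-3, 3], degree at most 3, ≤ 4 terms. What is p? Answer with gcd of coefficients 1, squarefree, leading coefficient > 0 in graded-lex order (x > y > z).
x^2 - 3*y^2 - 2*z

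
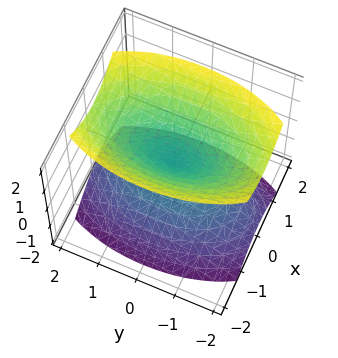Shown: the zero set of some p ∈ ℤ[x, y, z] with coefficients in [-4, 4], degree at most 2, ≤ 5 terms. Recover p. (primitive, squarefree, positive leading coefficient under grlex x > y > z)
The picture has 2 separate pieces.
Degree: a double cone through the origin; a quadric, so deg p = 2.
Symmetries: mirror symmetry z ↦ −z ⇒ only even powers of z; it's symmetric under y → −y, forcing even powers of y; the x ↦ −x reflection is a symmetry, so x appears only in even powers.
From the visible intercepts: it crosses the x-axis at the gridline x = 0; one z-axis crossing is at z = 0.
Solving for integer coefficients yields p as stated.

3*x^2 + y^2 - 2*z^2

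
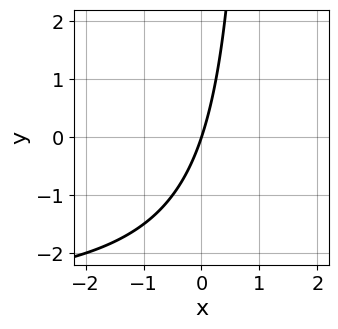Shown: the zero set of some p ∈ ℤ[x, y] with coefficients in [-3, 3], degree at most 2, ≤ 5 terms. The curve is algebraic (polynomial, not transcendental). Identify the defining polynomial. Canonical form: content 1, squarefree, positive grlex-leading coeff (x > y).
Degree: a generic line meets the curve in up to 2 points, so deg p = 2.
Checking where it meets the axes: it crosses the y-axis at the gridline y = 0; it crosses the x-axis at the gridline x = 0.
Matching integer coefficients to the picture gives p.

x*y + 3*x - y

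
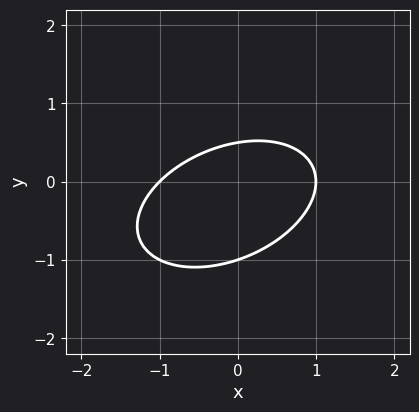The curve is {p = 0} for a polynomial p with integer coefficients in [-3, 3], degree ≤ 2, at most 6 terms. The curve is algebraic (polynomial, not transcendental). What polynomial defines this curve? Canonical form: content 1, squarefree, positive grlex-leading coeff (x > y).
x^2 - x*y + 2*y^2 + y - 1

Degree: a generic line meets the curve in up to 2 points, so deg p = 2.
Reading off the gridlines: the x-axis gridline crossings are at x ∈ {-1, 1}; it crosses the y-axis at the gridline y = -1.
The integer polynomial consistent with all of this is the stated p.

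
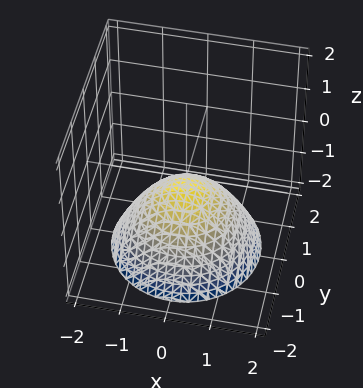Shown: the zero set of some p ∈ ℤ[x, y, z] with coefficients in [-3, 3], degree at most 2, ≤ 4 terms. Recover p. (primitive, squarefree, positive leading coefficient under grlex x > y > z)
2*x^2 + 2*y^2 + 3*z + 1

First, deg p = 2. The shape is more complex than any degree-1 surface.
Next, by symmetry, every cross-section ⟂ z is a circle, so x, y appear only via x² + y².
Then, from the axis intercepts and sections: the surface avoids every integer x-axis point in the box; the surface avoids every integer y-axis point in the box; a circular section at z = -1 has radius exactly 1.
Finally, assembling these constraints gives the stated polynomial.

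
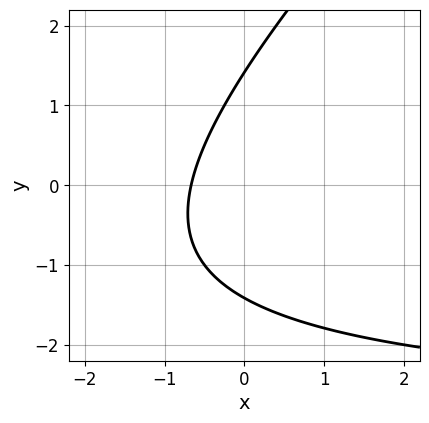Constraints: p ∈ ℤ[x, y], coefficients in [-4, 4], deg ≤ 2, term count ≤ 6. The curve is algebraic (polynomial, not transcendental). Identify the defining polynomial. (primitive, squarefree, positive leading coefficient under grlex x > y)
x*y - y^2 + 3*x + 2

(a) The degree is 2 — no degree-1 curve has this shape.
(b) Putting this together gives p.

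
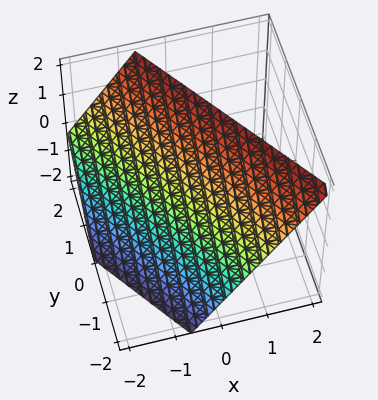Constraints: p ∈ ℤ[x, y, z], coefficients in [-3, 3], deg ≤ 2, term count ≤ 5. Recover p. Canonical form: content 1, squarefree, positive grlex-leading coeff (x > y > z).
1. Degree: every cross-section is a straight line — this is a plane, so deg p = 1.
2. From the axis intercepts and sections: it meets the y-axis at y = -1 (among the integer gridlines); it meets the z-axis at z = 1 (among the integer gridlines).
3. Together with the visible shape, these determine p as stated.

3*x + 2*y - 2*z + 2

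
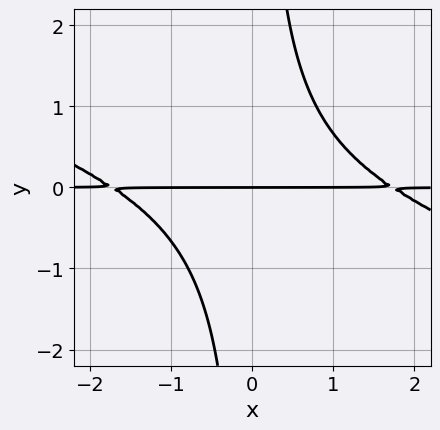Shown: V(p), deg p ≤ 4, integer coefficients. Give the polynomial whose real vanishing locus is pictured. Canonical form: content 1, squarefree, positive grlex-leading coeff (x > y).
1. The degree is 3 — no degree-2 curve has this shape.
2. From the visible intercepts: it meets the y-axis at y = 0 (among the integer gridlines); the visible x-axis segment lies entirely on the curve.
3. Together with the visible shape, these determine p as stated.

x^2*y + 3*x*y^2 - 3*y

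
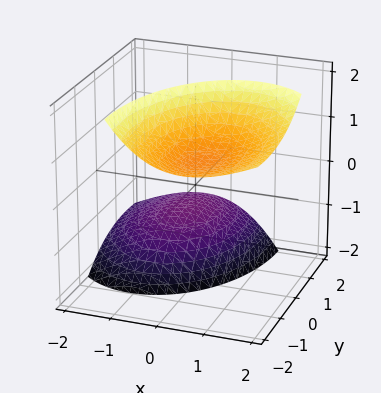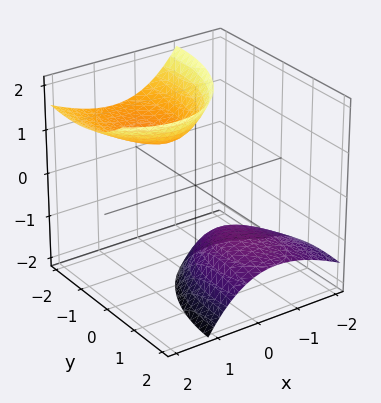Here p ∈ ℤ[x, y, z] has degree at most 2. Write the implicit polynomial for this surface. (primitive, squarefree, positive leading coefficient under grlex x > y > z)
1. There are 2 components. Treating them together as one polynomial.
2. deg p = 2. A generic line meets the surface in up to 2 points.
3. From the axis intercepts and sections: it misses every integer gridline on the y-axis; no x-intercept at any integer in the box.
4. Putting this together gives p.

2*x^2 - 2*x*z + y^2 + 2*y*z - z^2 + 2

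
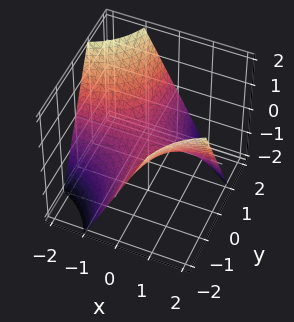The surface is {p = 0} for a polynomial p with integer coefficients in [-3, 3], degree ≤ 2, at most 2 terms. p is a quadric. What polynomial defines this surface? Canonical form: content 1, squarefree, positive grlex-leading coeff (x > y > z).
x*y + z

First, degree: a hyperbolic paraboloid; a quadric, so deg p = 2.
Next, checking where it meets the axes: one z-axis crossing is at z = 0; every point of the y-axis in the box is on the surface; every point of the x-axis in the box is on the surface.
Finally, the integer polynomial consistent with all of this is the stated p.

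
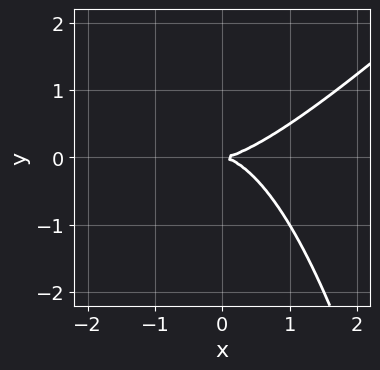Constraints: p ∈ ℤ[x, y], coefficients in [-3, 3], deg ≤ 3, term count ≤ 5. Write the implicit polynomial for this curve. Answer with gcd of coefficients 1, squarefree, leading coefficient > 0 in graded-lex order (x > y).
1. deg p = 3. No degree-2 curve has this shape.
2. Reading off the gridlines: it crosses the x-axis at the gridline x = 0; it meets the y-axis at y = 0 (among the integer gridlines).
3. Fitting integer coefficients to these (and the overall shape) gives p.

x^3 - x^2*y - 2*y^2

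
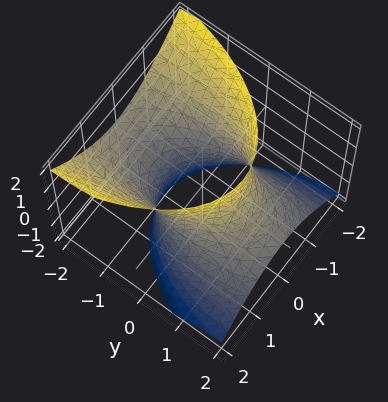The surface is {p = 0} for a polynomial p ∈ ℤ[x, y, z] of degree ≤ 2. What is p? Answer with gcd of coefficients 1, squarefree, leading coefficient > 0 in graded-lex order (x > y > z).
3*x^2 + y^2 + 3*y*z - z^2 - 3

(a) deg p = 2.
(b) Reading off the gridlines: among the integer gridlines, it crosses the x-axis at x ∈ {-1, 1}; no z-intercept at any integer in the box.
(c) The integer polynomial consistent with all of this is the stated p.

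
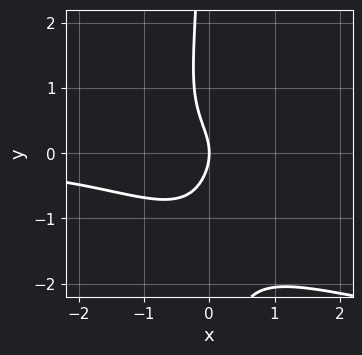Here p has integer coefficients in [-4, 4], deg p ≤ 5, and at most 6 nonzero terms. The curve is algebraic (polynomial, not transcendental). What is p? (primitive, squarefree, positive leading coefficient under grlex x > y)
3*x*y^3 - 3*x^2*y + 2*x*y^2 + 2*y^2 + 3*x

First, degree: no degree-3 curve has this shape, so deg p = 4.
Next, checking where it meets the axes: it crosses the y-axis at the gridline y = 0; one x-axis crossing is at x = 0.
Finally, solving for integer coefficients yields p as stated.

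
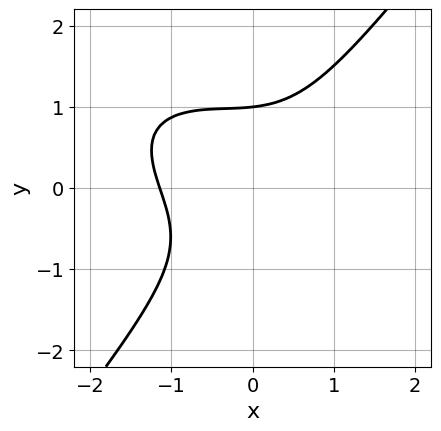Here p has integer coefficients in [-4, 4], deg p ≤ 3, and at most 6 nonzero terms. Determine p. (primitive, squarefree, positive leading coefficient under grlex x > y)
1. deg p = 3. A generic line meets the curve in up to 3 points.
2. Checking where it meets the axes: it meets the y-axis at y = 1 (among the integer gridlines).
3. Together with the visible shape, these determine p as stated.

2*x^3 + 2*x^2*y + x*y^2 - 3*y^3 + 3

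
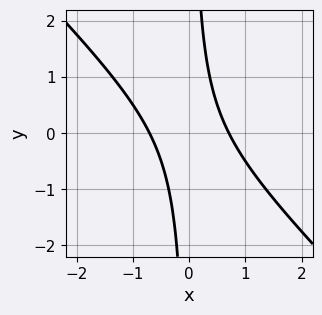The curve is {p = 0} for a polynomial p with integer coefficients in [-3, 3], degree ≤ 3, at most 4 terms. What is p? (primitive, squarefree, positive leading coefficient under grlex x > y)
2*x^2 + 2*x*y - 1

1. deg p = 2. The shape is more complex than any degree-1 curve.
2. Reading off the gridlines: the curve avoids every integer y-axis point in the box.
3. Solving for integer coefficients yields p as stated.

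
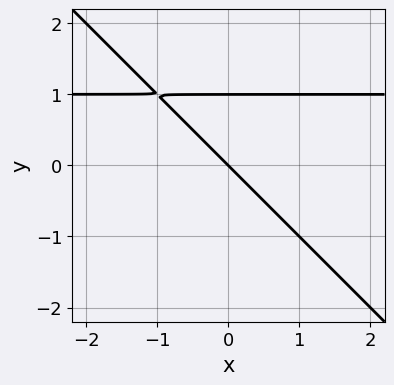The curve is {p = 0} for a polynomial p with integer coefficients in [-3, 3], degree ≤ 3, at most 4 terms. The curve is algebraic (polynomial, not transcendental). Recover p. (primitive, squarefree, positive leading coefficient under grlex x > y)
First, the degree is 2 — the shape is more complex than any degree-1 curve.
Then, observable constraints: among the integer gridlines, it crosses the y-axis at y ∈ {0, 1}; it meets the x-axis at x = 0 (among the integer gridlines).
Finally, assembling these constraints gives the stated polynomial.

x*y + y^2 - x - y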